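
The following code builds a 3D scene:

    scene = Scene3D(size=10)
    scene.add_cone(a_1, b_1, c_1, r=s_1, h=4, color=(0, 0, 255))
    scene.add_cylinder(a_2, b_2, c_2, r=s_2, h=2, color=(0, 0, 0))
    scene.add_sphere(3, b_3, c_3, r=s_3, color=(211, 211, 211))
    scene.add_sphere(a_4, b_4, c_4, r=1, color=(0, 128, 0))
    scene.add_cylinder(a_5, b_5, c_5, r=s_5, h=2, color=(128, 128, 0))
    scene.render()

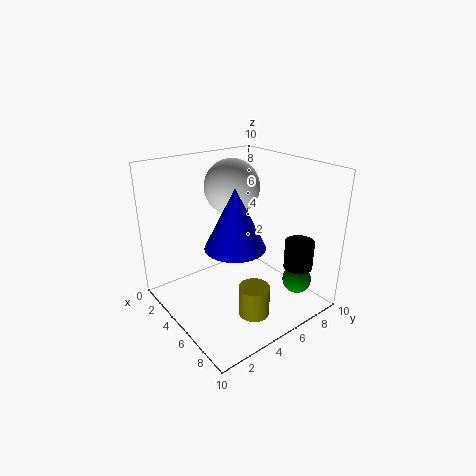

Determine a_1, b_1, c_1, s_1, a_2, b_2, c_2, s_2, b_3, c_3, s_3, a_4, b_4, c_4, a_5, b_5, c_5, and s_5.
a_1 = 6
b_1 = 4
c_1 = 5
s_1 = 2
a_2 = 8
b_2 = 8
c_2 = 3
s_2 = 1
b_3 = 6
c_3 = 8
s_3 = 2
a_4 = 8
b_4 = 8
c_4 = 2
a_5 = 8
b_5 = 4
c_5 = 1
s_5 = 1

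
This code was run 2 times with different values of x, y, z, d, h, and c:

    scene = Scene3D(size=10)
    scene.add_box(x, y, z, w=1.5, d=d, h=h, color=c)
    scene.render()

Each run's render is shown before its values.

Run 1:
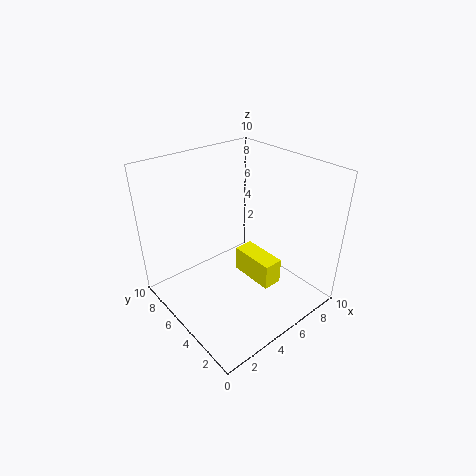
x = 6.5, y = 3.5, z = 0.5, d = 3.5, h = 2, c = 'yellow'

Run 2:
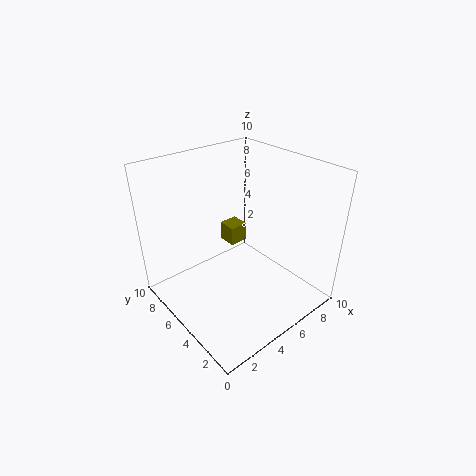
x = 6.5, y = 7.5, z = 2.5, d = 1.5, h = 1.5, c = 'olive'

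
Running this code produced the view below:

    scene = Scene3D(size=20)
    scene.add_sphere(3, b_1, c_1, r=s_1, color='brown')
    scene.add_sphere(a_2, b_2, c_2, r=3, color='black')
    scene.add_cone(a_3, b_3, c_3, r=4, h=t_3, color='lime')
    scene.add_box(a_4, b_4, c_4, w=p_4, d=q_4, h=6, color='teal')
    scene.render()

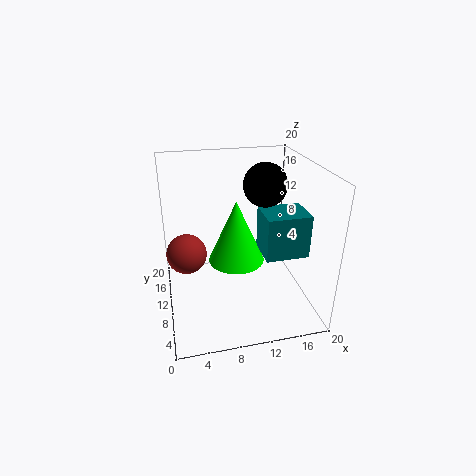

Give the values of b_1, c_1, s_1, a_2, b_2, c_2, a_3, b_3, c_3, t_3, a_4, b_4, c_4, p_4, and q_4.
b_1 = 14
c_1 = 6
s_1 = 3
a_2 = 14
b_2 = 11
c_2 = 17
a_3 = 10
b_3 = 11
c_3 = 6
t_3 = 9
a_4 = 13
b_4 = 6
c_4 = 8
p_4 = 6
q_4 = 5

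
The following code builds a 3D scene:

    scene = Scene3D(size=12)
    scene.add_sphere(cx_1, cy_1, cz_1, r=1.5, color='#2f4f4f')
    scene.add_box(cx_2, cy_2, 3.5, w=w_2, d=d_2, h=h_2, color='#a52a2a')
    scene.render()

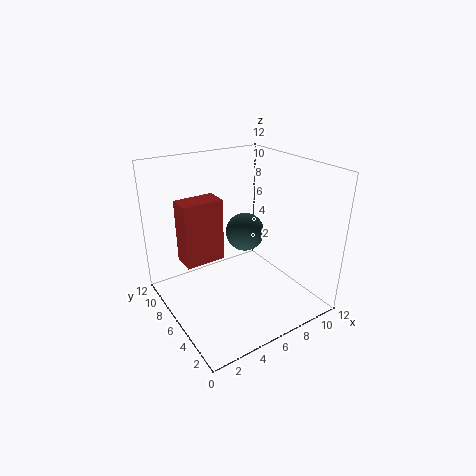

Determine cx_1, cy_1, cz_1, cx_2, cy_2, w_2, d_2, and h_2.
cx_1 = 6
cy_1 = 5
cz_1 = 7
cx_2 = 2
cy_2 = 7.5
w_2 = 3.5
d_2 = 2
h_2 = 5.5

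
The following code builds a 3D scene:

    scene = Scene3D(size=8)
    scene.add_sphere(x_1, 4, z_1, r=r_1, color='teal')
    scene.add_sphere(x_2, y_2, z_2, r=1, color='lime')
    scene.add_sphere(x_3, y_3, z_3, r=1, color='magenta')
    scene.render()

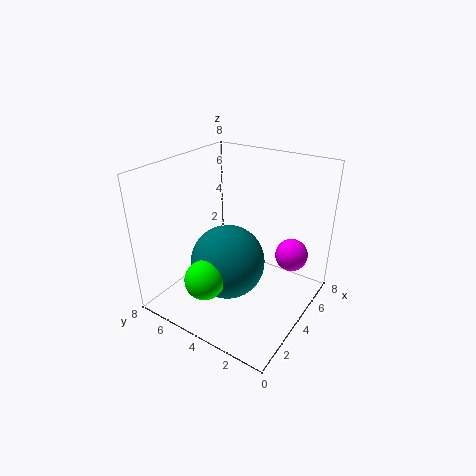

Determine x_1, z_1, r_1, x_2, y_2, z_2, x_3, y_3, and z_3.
x_1 = 3, z_1 = 3, r_1 = 2, x_2 = 1, y_2 = 4, z_2 = 3, x_3 = 7, y_3 = 2, z_3 = 2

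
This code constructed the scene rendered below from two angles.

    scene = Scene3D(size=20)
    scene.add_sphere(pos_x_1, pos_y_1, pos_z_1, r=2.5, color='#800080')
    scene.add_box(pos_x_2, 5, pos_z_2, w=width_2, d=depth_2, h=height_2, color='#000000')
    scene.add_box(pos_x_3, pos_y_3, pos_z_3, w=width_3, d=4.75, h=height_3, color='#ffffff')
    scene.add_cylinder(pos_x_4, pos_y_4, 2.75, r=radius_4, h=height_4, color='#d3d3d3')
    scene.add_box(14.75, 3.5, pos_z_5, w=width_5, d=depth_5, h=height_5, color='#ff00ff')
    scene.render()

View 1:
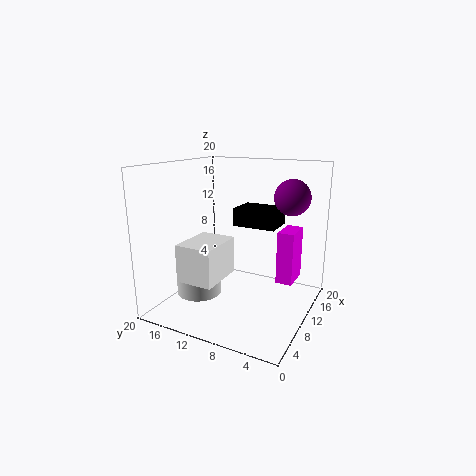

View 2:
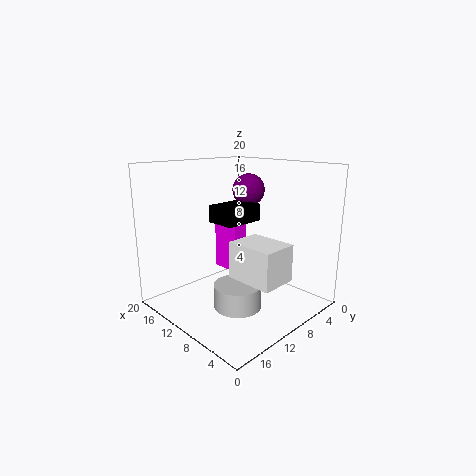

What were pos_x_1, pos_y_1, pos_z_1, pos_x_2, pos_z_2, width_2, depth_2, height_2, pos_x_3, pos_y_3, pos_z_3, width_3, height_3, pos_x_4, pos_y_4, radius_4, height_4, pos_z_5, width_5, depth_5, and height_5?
pos_x_1 = 14, pos_y_1 = 3.75, pos_z_1 = 15.5, pos_x_2 = 10.5, pos_z_2 = 11.5, width_2 = 4.5, depth_2 = 6, height_2 = 2.5, pos_x_3 = 1.25, pos_y_3 = 9.25, pos_z_3 = 6.25, width_3 = 6.25, height_3 = 4.75, pos_x_4 = 6, pos_y_4 = 14, radius_4 = 3, height_4 = 3, pos_z_5 = 2, width_5 = 4.75, depth_5 = 2.5, height_5 = 8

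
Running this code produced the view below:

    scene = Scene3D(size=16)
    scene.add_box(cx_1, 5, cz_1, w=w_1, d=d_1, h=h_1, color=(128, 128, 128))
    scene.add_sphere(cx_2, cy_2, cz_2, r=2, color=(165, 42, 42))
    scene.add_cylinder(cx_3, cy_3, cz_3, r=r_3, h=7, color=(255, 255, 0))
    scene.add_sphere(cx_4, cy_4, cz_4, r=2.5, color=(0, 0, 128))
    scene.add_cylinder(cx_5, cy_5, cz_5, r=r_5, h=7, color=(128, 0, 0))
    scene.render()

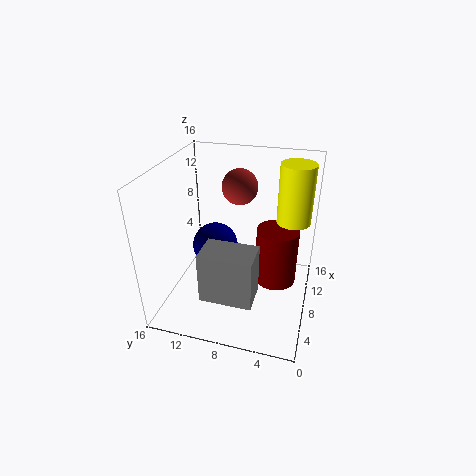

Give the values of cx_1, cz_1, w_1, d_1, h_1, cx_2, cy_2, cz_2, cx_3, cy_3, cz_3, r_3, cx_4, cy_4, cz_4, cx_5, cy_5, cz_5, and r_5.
cx_1 = 2, cz_1 = 3.5, w_1 = 3.5, d_1 = 5.5, h_1 = 5.5, cx_2 = 10.5, cy_2 = 8.5, cz_2 = 13, cx_3 = 12.5, cy_3 = 2.5, cz_3 = 8.5, r_3 = 2, cx_4 = 7.5, cy_4 = 10.5, cz_4 = 7, cx_5 = 11, cy_5 = 4, cz_5 = 1, r_5 = 2.5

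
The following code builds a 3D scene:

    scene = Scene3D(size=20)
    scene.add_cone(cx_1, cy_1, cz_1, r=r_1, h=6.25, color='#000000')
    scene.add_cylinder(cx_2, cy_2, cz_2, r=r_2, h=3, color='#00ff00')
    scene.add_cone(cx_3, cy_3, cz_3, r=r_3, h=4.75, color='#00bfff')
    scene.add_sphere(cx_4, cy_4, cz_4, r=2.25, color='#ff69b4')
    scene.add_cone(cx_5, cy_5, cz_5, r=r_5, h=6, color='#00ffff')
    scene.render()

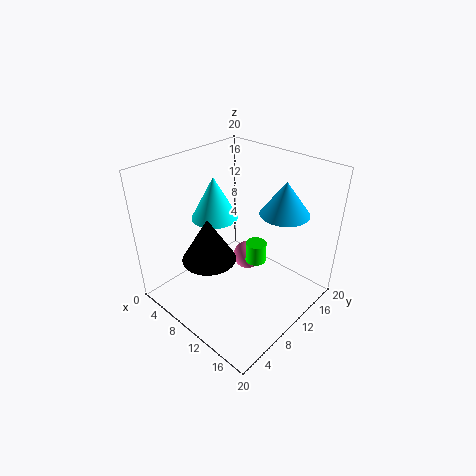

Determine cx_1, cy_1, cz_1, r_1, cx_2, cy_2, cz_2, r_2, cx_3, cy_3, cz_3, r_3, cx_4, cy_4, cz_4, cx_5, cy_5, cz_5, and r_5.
cx_1 = 7.75; cy_1 = 6.5; cz_1 = 7.25; r_1 = 3.75; cx_2 = 11.25; cy_2 = 12.5; cz_2 = 5.5; r_2 = 1.5; cx_3 = 13.5; cy_3 = 15.75; cz_3 = 12.75; r_3 = 3.5; cx_4 = 7.5; cy_4 = 15; cz_4 = 3.25; cx_5 = 6; cy_5 = 9.5; cz_5 = 12; r_5 = 3.25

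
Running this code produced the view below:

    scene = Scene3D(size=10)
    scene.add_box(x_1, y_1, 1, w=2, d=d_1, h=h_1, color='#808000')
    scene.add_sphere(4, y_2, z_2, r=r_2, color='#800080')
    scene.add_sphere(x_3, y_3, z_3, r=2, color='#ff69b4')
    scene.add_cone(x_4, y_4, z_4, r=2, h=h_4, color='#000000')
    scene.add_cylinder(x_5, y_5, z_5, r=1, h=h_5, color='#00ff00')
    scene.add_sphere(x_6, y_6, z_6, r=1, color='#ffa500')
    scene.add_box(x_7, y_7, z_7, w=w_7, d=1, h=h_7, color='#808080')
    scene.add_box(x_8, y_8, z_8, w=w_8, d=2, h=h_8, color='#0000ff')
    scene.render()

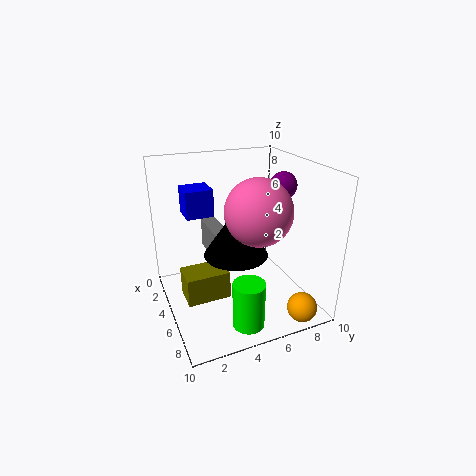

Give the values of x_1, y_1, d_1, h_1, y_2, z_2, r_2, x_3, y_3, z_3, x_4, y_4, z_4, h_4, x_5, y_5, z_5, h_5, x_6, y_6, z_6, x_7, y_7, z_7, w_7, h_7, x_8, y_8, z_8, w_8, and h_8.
x_1 = 4
y_1 = 1
d_1 = 3
h_1 = 2
y_2 = 9
z_2 = 8
r_2 = 1
x_3 = 8
y_3 = 5
z_3 = 8
x_4 = 7
y_4 = 4
z_4 = 5
h_4 = 3
x_5 = 9
y_5 = 4
z_5 = 1
h_5 = 3
x_6 = 9
y_6 = 8
z_6 = 1
x_7 = 3
y_7 = 3
z_7 = 4
w_7 = 3
h_7 = 2
x_8 = 1
y_8 = 2
z_8 = 6
w_8 = 2
h_8 = 2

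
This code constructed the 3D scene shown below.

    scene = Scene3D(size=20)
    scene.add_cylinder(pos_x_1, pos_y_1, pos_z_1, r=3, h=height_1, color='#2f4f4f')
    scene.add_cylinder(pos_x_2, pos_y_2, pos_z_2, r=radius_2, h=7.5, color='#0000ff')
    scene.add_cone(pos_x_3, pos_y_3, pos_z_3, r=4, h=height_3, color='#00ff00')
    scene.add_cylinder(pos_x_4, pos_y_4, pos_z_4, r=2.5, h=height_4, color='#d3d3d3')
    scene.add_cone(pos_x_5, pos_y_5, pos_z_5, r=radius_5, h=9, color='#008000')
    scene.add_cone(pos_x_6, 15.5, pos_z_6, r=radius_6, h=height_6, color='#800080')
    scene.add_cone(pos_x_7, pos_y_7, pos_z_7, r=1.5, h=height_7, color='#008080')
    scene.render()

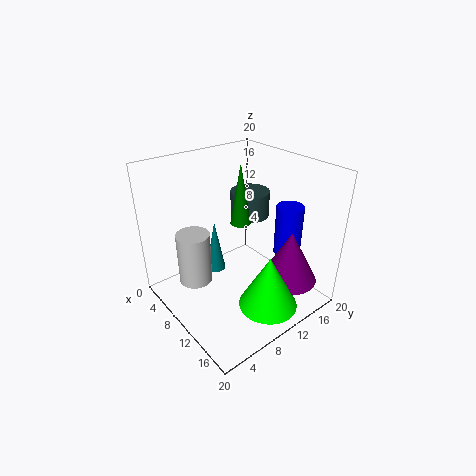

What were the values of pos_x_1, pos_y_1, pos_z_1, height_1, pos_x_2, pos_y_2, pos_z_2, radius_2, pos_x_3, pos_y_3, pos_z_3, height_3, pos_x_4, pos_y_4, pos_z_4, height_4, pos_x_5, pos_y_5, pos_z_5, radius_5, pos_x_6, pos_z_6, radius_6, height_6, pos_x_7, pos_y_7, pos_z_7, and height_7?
pos_x_1 = 5.5, pos_y_1 = 16, pos_z_1 = 10, height_1 = 4, pos_x_2 = 12.5, pos_y_2 = 17.5, pos_z_2 = 6, radius_2 = 2, pos_x_3 = 16, pos_y_3 = 10.5, pos_z_3 = 2, height_3 = 7.5, pos_x_4 = 4.5, pos_y_4 = 6, pos_z_4 = 1.5, height_4 = 8, pos_x_5 = 7.5, pos_y_5 = 12.5, pos_z_5 = 10.5, radius_5 = 1.5, pos_x_6 = 15, pos_z_6 = 3.5, radius_6 = 4, height_6 = 7.5, pos_x_7 = 5, pos_y_7 = 9.5, pos_z_7 = 2.5, height_7 = 8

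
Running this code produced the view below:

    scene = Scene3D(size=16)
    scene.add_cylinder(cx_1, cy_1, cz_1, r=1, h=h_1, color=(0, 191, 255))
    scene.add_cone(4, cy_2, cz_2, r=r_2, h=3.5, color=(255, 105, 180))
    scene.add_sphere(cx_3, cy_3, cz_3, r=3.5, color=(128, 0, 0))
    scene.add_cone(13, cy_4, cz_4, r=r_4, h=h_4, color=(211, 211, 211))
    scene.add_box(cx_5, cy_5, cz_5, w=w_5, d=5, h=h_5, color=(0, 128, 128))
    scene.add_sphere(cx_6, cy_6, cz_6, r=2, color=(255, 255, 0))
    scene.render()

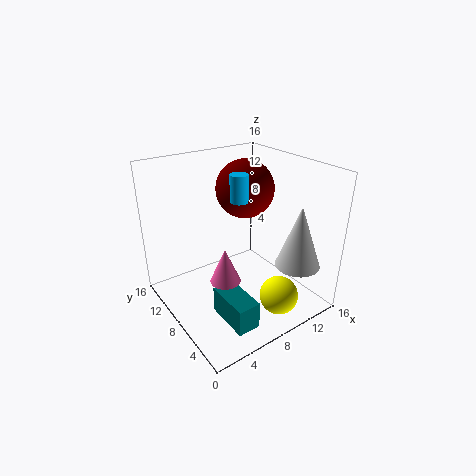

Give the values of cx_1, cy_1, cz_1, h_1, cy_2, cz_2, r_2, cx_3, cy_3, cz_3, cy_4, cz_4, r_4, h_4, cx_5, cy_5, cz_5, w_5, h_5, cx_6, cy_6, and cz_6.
cx_1 = 8.5
cy_1 = 8.5
cz_1 = 12
h_1 = 3
cy_2 = 4.5
cz_2 = 6
r_2 = 1.5
cx_3 = 11.5
cy_3 = 11.5
cz_3 = 12
cy_4 = 3.5
cz_4 = 5
r_4 = 2.5
h_4 = 7
cx_5 = 4
cy_5 = 2
cz_5 = 0.5
w_5 = 2.5
h_5 = 3
cx_6 = 9
cy_6 = 2
cz_6 = 3.5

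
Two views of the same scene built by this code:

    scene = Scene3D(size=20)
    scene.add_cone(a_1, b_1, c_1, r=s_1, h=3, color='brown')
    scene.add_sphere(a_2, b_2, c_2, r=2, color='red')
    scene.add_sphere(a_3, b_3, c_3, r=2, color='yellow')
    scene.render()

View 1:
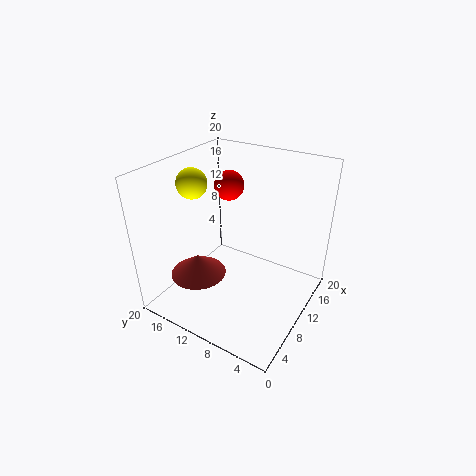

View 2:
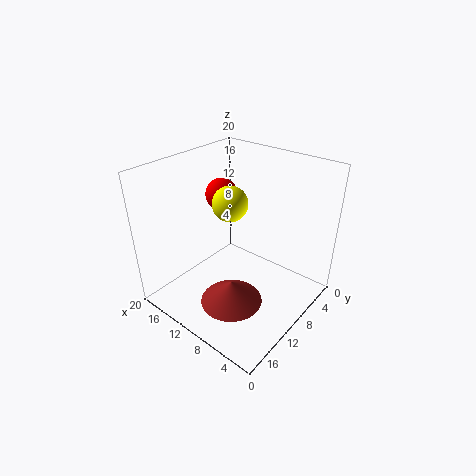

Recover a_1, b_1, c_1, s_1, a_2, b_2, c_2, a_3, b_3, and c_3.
a_1 = 7
b_1 = 15
c_1 = 4
s_1 = 4
a_2 = 11
b_2 = 12
c_2 = 17
a_3 = 7
b_3 = 15
c_3 = 18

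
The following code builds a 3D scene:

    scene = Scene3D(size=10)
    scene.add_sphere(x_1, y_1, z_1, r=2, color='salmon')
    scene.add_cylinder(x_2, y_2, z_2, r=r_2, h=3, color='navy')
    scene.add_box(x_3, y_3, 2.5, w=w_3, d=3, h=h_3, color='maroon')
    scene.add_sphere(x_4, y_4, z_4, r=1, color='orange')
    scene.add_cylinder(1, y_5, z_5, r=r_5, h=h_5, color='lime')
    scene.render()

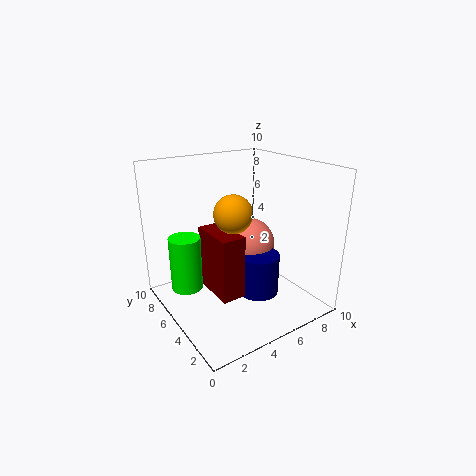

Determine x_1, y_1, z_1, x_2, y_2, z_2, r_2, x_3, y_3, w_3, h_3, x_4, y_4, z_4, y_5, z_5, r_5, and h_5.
x_1 = 7; y_1 = 6.5; z_1 = 3.5; x_2 = 6.5; y_2 = 4.5; z_2 = 0.5; r_2 = 1.5; x_3 = 2; y_3 = 2; w_3 = 1.5; h_3 = 4; x_4 = 2; y_4 = 1; z_4 = 8.5; y_5 = 5; z_5 = 2.5; r_5 = 1; h_5 = 3.5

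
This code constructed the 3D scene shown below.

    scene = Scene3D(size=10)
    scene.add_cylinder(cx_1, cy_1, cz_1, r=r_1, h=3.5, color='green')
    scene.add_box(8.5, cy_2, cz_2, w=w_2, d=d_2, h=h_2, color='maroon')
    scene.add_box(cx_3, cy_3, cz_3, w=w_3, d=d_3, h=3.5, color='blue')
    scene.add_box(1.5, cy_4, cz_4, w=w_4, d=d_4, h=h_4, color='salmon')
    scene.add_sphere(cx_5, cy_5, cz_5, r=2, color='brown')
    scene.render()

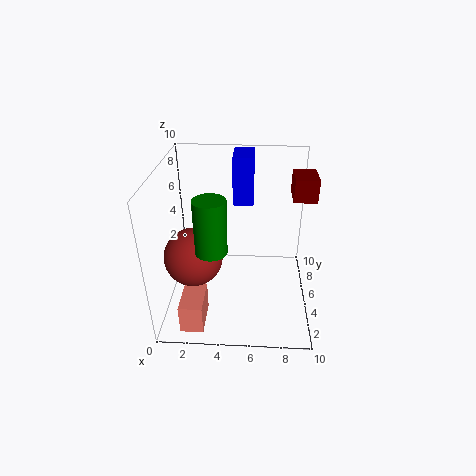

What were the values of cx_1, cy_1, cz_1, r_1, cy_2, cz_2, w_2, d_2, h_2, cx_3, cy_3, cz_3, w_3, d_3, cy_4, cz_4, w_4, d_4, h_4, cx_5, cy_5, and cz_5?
cx_1 = 3.5; cy_1 = 2.5; cz_1 = 5.5; r_1 = 1; cy_2 = 4.5; cz_2 = 8; w_2 = 1.5; d_2 = 2; h_2 = 1.5; cx_3 = 4.5; cy_3 = 7; cz_3 = 6.5; w_3 = 1.5; d_3 = 2.5; cy_4 = 0.5; cz_4 = 0.5; w_4 = 1.5; d_4 = 2.5; h_4 = 2; cx_5 = 2; cy_5 = 4; cz_5 = 4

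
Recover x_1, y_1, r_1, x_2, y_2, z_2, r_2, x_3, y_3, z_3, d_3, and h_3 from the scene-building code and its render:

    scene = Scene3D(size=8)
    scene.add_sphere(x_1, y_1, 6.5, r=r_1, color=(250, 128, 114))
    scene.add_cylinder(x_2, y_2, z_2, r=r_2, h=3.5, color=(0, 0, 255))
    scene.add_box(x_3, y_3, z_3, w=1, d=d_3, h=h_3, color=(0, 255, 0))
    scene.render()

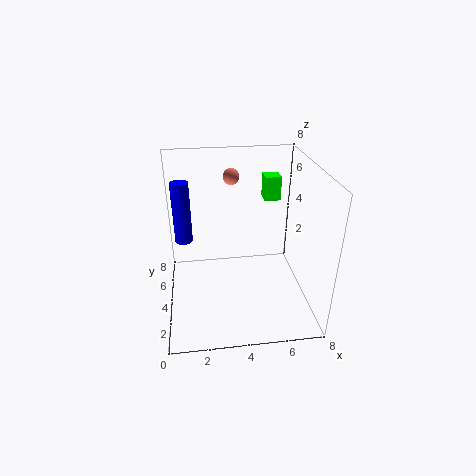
x_1 = 4, y_1 = 7, r_1 = 0.5, x_2 = 1, y_2 = 5, z_2 = 3.5, r_2 = 0.5, x_3 = 6, y_3 = 6.5, z_3 = 5, d_3 = 1, h_3 = 1.5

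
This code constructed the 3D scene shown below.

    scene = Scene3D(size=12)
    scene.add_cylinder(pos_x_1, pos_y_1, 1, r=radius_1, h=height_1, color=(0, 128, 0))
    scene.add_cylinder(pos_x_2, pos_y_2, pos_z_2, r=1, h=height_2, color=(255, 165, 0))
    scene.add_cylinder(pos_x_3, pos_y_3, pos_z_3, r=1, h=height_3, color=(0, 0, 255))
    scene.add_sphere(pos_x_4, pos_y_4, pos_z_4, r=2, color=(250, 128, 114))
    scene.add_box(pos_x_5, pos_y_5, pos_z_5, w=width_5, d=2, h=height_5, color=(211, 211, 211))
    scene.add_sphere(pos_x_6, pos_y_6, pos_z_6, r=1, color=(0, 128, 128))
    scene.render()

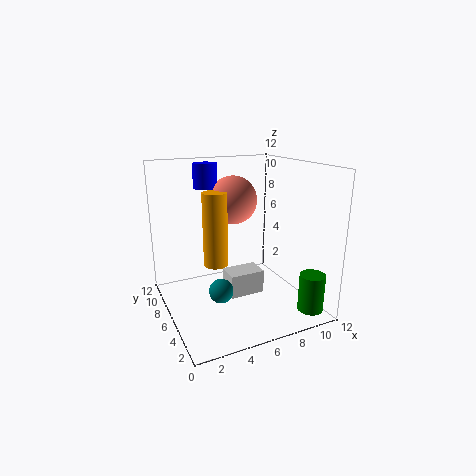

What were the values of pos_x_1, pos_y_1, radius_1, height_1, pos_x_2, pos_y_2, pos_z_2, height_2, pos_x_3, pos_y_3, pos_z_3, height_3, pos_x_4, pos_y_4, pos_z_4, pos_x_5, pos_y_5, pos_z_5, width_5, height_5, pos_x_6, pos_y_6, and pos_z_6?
pos_x_1 = 10, pos_y_1 = 1, radius_1 = 1, height_1 = 3, pos_x_2 = 4, pos_y_2 = 6, pos_z_2 = 4, height_2 = 6, pos_x_3 = 4, pos_y_3 = 8, pos_z_3 = 10, height_3 = 2, pos_x_4 = 6, pos_y_4 = 7, pos_z_4 = 9, pos_x_5 = 5, pos_y_5 = 5, pos_z_5 = 1, width_5 = 3, height_5 = 2, pos_x_6 = 4, pos_y_6 = 5, pos_z_6 = 2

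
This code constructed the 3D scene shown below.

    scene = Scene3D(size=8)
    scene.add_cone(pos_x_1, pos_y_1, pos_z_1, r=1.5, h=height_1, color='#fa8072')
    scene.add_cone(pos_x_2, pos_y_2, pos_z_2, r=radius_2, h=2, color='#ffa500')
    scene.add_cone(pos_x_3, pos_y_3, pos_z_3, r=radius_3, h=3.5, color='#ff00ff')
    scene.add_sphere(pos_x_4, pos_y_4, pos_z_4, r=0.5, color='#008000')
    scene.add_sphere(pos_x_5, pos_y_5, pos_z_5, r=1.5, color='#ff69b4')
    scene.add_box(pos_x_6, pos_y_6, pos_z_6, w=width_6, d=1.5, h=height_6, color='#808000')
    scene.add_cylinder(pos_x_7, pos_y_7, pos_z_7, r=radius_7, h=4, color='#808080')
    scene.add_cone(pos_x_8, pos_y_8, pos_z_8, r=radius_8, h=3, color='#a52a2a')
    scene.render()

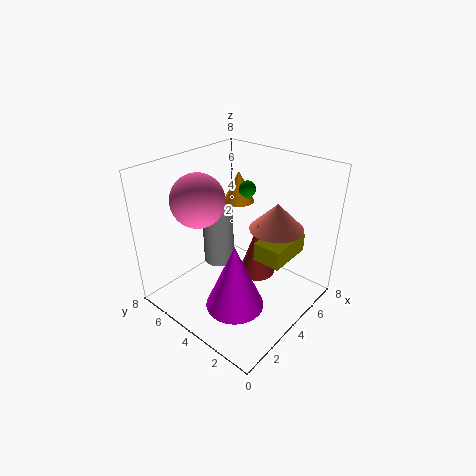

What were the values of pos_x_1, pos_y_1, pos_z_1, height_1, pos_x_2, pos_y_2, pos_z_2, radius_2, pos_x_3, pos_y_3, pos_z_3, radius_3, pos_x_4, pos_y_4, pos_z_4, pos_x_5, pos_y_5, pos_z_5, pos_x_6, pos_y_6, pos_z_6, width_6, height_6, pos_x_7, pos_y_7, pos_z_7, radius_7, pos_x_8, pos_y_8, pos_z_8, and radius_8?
pos_x_1 = 5.5; pos_y_1 = 2.5; pos_z_1 = 4.5; height_1 = 1.5; pos_x_2 = 7; pos_y_2 = 6.5; pos_z_2 = 4.5; radius_2 = 1; pos_x_3 = 2; pos_y_3 = 2.5; pos_z_3 = 1.5; radius_3 = 1.5; pos_x_4 = 6; pos_y_4 = 5; pos_z_4 = 6; pos_x_5 = 3; pos_y_5 = 6; pos_z_5 = 6; pos_x_6 = 3.5; pos_y_6 = 1; pos_z_6 = 3.5; width_6 = 2.5; height_6 = 1; pos_x_7 = 5.5; pos_y_7 = 7; pos_z_7 = 0.5; radius_7 = 1; pos_x_8 = 4.5; pos_y_8 = 3; pos_z_8 = 2; radius_8 = 1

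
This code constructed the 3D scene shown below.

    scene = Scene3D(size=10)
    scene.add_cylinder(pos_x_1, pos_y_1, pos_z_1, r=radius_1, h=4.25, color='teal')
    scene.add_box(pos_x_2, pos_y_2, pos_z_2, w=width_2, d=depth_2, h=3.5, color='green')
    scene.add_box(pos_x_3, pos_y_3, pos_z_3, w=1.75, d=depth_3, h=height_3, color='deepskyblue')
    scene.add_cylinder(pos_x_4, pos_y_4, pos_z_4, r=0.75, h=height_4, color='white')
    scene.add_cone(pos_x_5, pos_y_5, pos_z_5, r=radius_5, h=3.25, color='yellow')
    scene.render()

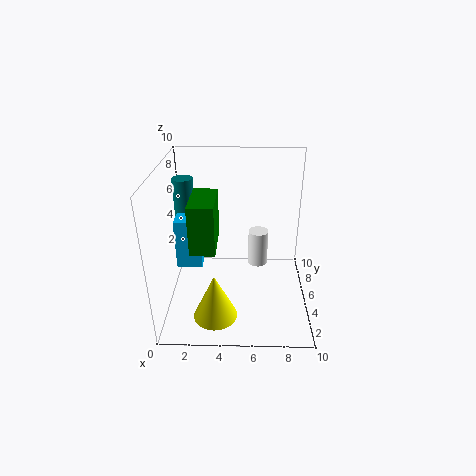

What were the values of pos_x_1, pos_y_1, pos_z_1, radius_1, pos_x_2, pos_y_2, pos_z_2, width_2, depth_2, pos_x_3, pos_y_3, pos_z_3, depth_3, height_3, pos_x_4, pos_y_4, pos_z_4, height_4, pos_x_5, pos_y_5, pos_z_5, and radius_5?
pos_x_1 = 1; pos_y_1 = 7.25; pos_z_1 = 4.25; radius_1 = 0.75; pos_x_2 = 1.75; pos_y_2 = 3.75; pos_z_2 = 4.25; width_2 = 1.75; depth_2 = 3.5; pos_x_3 = 0.75; pos_y_3 = 4.25; pos_z_3 = 3; depth_3 = 1.5; height_3 = 3.5; pos_x_4 = 6.5; pos_y_4 = 7; pos_z_4 = 1.75; height_4 = 2.75; pos_x_5 = 3.5; pos_y_5 = 2.5; pos_z_5 = 0.25; radius_5 = 1.5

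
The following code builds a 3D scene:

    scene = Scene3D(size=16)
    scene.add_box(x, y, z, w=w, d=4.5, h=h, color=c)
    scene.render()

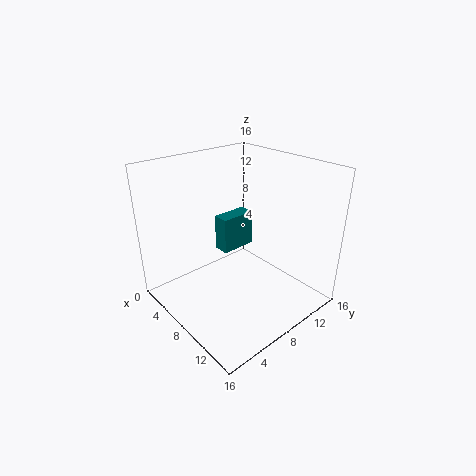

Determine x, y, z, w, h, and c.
x = 2.5, y = 9, z = 4, w = 2, h = 4.5, c = 'teal'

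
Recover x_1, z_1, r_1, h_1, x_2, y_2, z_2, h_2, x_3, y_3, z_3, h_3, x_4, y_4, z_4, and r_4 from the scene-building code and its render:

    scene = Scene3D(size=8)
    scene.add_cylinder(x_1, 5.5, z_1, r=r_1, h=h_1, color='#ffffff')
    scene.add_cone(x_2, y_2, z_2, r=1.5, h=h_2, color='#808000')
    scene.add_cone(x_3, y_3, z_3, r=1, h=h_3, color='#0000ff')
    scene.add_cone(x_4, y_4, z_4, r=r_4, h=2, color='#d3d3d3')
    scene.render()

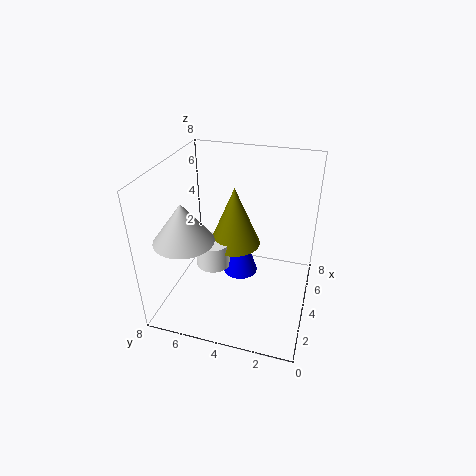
x_1 = 4, z_1 = 2, r_1 = 1, h_1 = 1.5, x_2 = 5, y_2 = 4.5, z_2 = 3, h_2 = 3.5, x_3 = 4.5, y_3 = 4, z_3 = 1.5, h_3 = 3, x_4 = 1.5, y_4 = 6, z_4 = 5, r_4 = 1.5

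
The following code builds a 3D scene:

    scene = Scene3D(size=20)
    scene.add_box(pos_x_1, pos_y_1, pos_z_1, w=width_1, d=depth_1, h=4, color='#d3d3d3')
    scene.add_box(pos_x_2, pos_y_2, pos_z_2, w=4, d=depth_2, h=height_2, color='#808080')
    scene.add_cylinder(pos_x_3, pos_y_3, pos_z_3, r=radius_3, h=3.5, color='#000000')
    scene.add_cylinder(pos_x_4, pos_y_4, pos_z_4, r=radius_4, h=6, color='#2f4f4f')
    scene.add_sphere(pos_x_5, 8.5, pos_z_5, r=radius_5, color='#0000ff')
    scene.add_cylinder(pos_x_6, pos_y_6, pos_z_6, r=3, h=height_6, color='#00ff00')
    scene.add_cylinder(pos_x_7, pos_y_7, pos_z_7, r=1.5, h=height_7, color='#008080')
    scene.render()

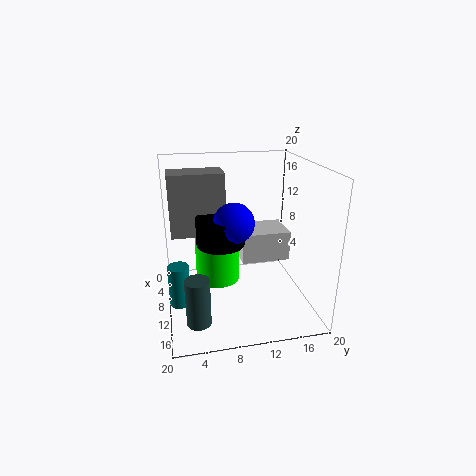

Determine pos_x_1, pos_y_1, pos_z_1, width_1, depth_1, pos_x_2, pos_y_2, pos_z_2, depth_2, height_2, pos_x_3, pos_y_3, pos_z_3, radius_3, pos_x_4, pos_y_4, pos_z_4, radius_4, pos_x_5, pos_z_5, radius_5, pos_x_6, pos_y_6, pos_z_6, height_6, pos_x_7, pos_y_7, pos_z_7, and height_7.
pos_x_1 = 8, pos_y_1 = 10, pos_z_1 = 7.5, width_1 = 5, depth_1 = 6.5, pos_x_2 = 8, pos_y_2 = 1, pos_z_2 = 11.5, depth_2 = 7, height_2 = 8, pos_x_3 = 13.5, pos_y_3 = 7, pos_z_3 = 11, radius_3 = 3, pos_x_4 = 17.5, pos_y_4 = 3.5, pos_z_4 = 2.5, radius_4 = 1.5, pos_x_5 = 14.5, pos_z_5 = 14, radius_5 = 2.5, pos_x_6 = 10.5, pos_y_6 = 7, pos_z_6 = 4.5, height_6 = 6, pos_x_7 = 10, pos_y_7 = 1.5, pos_z_7 = 0.5, height_7 = 6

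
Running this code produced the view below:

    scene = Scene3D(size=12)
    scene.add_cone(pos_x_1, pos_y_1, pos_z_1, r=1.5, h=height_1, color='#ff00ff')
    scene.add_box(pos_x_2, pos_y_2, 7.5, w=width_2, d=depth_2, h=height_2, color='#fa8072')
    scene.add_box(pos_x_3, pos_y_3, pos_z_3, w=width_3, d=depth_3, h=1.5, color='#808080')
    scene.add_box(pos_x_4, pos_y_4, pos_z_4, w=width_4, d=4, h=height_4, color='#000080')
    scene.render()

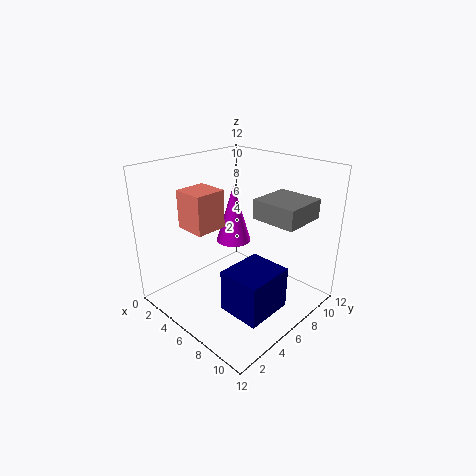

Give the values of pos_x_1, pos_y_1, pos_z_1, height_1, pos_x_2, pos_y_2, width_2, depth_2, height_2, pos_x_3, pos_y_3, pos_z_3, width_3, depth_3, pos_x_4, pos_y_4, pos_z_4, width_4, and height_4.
pos_x_1 = 4.5; pos_y_1 = 7; pos_z_1 = 5; height_1 = 5; pos_x_2 = 3.5; pos_y_2 = 2; width_2 = 2.5; depth_2 = 2.5; height_2 = 3; pos_x_3 = 8; pos_y_3 = 5.5; pos_z_3 = 8.5; width_3 = 3.5; depth_3 = 3.5; pos_x_4 = 7; pos_y_4 = 3; pos_z_4 = 1; width_4 = 3.5; height_4 = 3.5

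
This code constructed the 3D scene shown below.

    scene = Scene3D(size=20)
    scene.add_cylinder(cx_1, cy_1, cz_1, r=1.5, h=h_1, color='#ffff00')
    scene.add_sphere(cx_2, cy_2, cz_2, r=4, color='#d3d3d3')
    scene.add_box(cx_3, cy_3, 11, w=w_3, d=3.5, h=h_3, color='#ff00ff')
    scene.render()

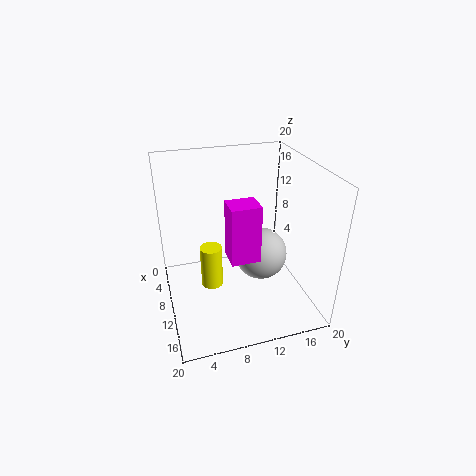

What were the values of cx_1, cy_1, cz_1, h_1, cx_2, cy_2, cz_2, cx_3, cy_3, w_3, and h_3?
cx_1 = 10.5
cy_1 = 6
cz_1 = 3.5
h_1 = 6
cx_2 = 7.5
cy_2 = 14.5
cz_2 = 5
cx_3 = 14.5
cy_3 = 7
w_3 = 3
h_3 = 7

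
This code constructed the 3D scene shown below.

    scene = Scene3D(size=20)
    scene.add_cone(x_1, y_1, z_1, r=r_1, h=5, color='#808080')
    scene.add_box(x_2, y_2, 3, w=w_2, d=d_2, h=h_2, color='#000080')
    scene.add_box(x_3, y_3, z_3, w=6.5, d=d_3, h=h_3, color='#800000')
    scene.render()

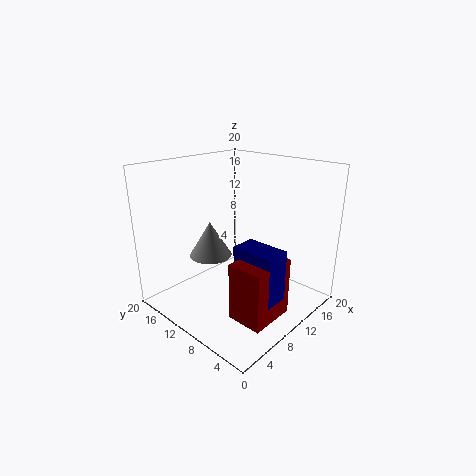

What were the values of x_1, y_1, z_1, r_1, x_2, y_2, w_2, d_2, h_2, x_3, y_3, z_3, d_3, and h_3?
x_1 = 8; y_1 = 13.5; z_1 = 7; r_1 = 3; x_2 = 7.5; y_2 = 2.5; w_2 = 3.5; d_2 = 6; h_2 = 7; x_3 = 5.5; y_3 = 2.5; z_3 = 0.5; d_3 = 5; h_3 = 8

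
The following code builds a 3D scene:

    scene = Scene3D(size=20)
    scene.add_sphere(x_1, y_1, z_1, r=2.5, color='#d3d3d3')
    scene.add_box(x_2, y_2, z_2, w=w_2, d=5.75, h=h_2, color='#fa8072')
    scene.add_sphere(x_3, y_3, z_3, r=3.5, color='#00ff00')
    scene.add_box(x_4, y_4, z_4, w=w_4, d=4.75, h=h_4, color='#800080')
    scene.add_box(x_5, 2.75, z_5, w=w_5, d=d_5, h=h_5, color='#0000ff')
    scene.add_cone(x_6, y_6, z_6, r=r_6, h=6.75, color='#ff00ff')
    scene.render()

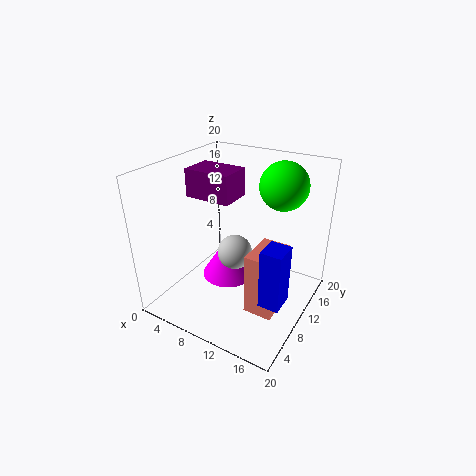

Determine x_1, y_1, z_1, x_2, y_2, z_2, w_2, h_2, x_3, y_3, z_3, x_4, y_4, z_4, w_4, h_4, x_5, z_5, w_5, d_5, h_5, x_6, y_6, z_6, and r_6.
x_1 = 9, y_1 = 10.75, z_1 = 7, x_2 = 13, y_2 = 6.5, z_2 = 1, w_2 = 4, h_2 = 8.75, x_3 = 13.75, y_3 = 16.25, z_3 = 16.25, x_4 = 2, y_4 = 9.25, z_4 = 14.75, w_4 = 6.75, h_4 = 4, x_5 = 17, z_5 = 6.5, w_5 = 2.5, d_5 = 3, h_5 = 7.25, x_6 = 5.75, y_6 = 14, z_6 = 0.25, r_6 = 4.25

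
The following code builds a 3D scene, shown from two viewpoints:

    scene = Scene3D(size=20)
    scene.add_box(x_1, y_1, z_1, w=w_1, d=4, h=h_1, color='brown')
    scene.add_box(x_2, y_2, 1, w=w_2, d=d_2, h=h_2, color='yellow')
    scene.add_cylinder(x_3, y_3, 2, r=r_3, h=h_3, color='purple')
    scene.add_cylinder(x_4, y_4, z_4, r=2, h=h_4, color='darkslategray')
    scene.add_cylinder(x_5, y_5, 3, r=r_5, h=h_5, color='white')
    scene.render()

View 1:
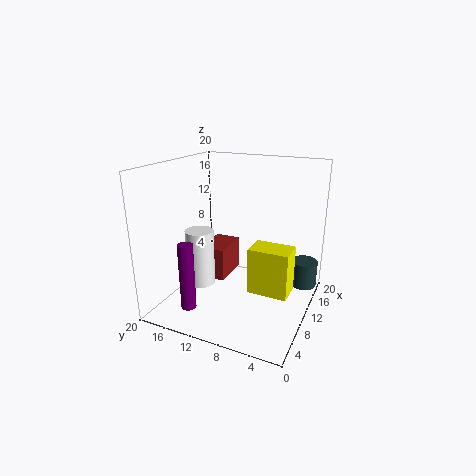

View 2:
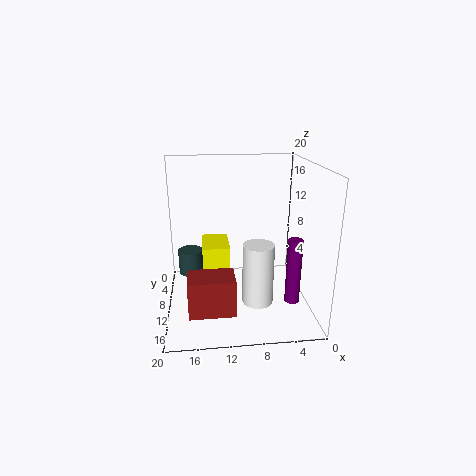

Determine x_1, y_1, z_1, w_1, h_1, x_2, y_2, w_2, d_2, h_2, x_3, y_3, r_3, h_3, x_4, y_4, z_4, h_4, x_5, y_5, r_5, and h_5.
x_1 = 11, y_1 = 13, z_1 = 2, w_1 = 6, h_1 = 5, x_2 = 11, y_2 = 3, w_2 = 4, d_2 = 6, h_2 = 7, x_3 = 3, y_3 = 14, r_3 = 1, h_3 = 9, x_4 = 17, y_4 = 2, z_4 = 1, h_4 = 4, x_5 = 8, y_5 = 15, r_5 = 2, h_5 = 8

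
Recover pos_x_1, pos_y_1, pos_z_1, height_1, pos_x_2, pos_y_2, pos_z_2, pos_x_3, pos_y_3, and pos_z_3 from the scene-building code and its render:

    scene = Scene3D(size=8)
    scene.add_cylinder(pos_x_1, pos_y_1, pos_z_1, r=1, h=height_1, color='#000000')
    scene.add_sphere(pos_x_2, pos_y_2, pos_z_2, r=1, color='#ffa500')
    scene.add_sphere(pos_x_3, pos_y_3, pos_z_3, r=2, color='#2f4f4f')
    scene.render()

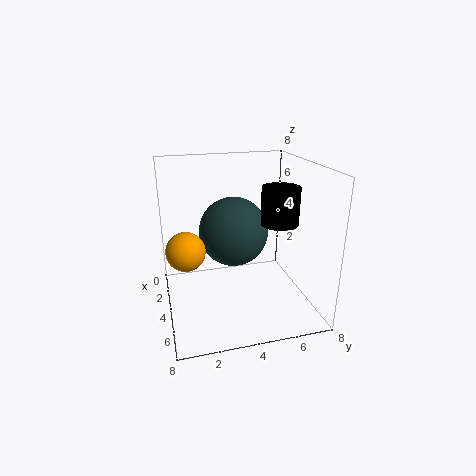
pos_x_1 = 5, pos_y_1 = 6, pos_z_1 = 5, height_1 = 2, pos_x_2 = 5, pos_y_2 = 1, pos_z_2 = 4, pos_x_3 = 3, pos_y_3 = 4, pos_z_3 = 4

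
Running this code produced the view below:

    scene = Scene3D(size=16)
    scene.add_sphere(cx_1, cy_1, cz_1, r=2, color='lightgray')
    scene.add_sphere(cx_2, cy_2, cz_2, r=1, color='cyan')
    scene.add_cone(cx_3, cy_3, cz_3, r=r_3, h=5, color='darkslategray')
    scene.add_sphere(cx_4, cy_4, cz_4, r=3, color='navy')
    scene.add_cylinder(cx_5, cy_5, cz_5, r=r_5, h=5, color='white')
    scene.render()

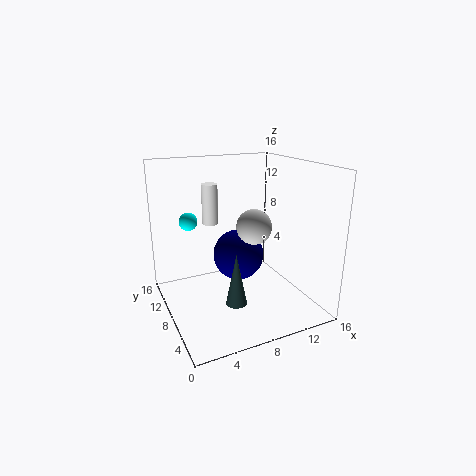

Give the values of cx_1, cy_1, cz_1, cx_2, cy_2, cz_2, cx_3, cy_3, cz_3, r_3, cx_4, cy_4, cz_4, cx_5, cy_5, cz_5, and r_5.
cx_1 = 10; cy_1 = 8; cz_1 = 9; cx_2 = 3; cy_2 = 10; cz_2 = 10; cx_3 = 5; cy_3 = 2; cz_3 = 4; r_3 = 1; cx_4 = 9; cy_4 = 10; cz_4 = 5; cx_5 = 7; cy_5 = 14; cz_5 = 8; r_5 = 1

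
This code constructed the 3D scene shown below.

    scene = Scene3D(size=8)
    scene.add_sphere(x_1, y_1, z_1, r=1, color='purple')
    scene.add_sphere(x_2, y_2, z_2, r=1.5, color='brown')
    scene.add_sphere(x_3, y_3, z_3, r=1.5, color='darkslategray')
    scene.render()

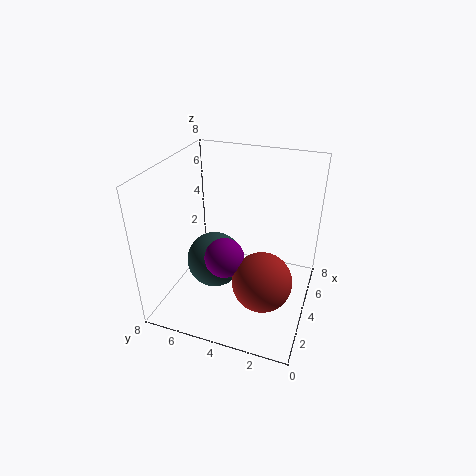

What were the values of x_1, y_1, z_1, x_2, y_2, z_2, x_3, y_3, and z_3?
x_1 = 2; y_1 = 4; z_1 = 4; x_2 = 2; y_2 = 2; z_2 = 3; x_3 = 3; y_3 = 5; z_3 = 3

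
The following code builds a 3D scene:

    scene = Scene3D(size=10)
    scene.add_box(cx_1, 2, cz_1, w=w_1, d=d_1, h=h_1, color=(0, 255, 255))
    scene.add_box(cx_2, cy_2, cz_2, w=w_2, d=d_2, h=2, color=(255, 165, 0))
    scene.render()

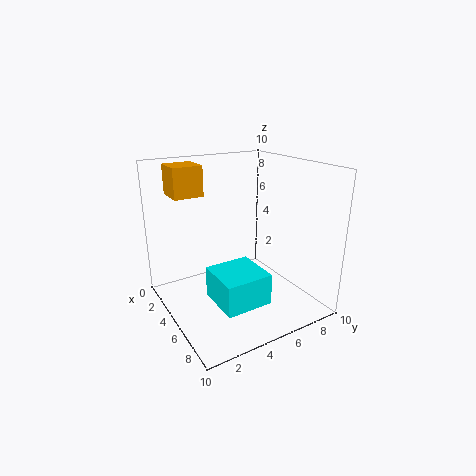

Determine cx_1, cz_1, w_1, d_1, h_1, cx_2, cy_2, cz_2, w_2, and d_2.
cx_1 = 6, cz_1 = 2, w_1 = 3, d_1 = 3, h_1 = 2, cx_2 = 2, cy_2 = 1, cz_2 = 8, w_2 = 2, d_2 = 2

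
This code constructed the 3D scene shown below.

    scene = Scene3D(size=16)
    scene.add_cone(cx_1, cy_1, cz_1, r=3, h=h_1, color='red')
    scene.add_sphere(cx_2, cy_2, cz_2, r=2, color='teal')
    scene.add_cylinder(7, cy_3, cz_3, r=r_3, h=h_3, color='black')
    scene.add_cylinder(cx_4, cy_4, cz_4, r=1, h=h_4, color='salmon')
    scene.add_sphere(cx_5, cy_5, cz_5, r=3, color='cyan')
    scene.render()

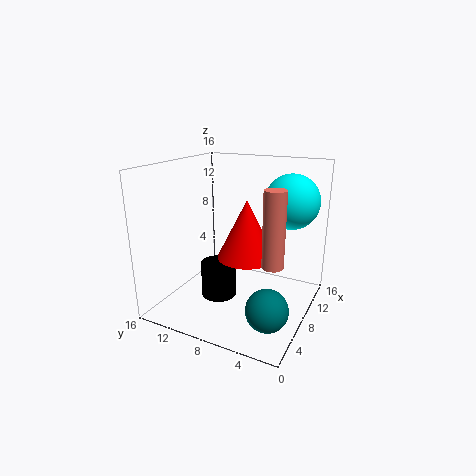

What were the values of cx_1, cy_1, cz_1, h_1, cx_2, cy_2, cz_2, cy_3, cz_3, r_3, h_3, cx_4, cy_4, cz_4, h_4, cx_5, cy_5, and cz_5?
cx_1 = 6, cy_1 = 6, cz_1 = 7, h_1 = 6, cx_2 = 2, cy_2 = 2, cz_2 = 4, cy_3 = 10, cz_3 = 1, r_3 = 2, h_3 = 4, cx_4 = 3, cy_4 = 2, cz_4 = 8, h_4 = 7, cx_5 = 11, cy_5 = 3, cz_5 = 12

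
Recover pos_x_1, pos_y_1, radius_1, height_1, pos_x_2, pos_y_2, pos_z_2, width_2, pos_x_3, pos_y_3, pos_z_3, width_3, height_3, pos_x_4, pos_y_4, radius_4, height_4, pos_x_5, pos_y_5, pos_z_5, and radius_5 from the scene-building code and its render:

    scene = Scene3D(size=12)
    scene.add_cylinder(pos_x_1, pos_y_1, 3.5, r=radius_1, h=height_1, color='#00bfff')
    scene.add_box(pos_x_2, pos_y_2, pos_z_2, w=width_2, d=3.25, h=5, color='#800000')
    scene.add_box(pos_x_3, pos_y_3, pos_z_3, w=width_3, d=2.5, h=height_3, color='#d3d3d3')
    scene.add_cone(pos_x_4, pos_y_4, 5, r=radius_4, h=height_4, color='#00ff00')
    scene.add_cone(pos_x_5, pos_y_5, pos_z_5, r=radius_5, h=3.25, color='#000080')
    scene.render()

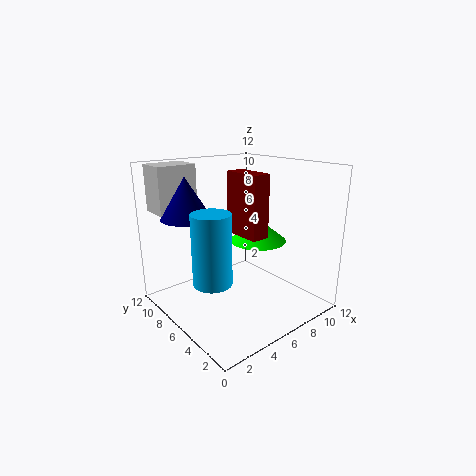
pos_x_1 = 2.5, pos_y_1 = 4.75, radius_1 = 1.5, height_1 = 5.5, pos_x_2 = 5.5, pos_y_2 = 3.5, pos_z_2 = 6.5, width_2 = 1.5, pos_x_3 = 0.5, pos_y_3 = 8.5, pos_z_3 = 8.25, width_3 = 3.25, height_3 = 3.75, pos_x_4 = 8.75, pos_y_4 = 6.5, radius_4 = 2.5, height_4 = 2, pos_x_5 = 2.25, pos_y_5 = 7.75, pos_z_5 = 8, radius_5 = 2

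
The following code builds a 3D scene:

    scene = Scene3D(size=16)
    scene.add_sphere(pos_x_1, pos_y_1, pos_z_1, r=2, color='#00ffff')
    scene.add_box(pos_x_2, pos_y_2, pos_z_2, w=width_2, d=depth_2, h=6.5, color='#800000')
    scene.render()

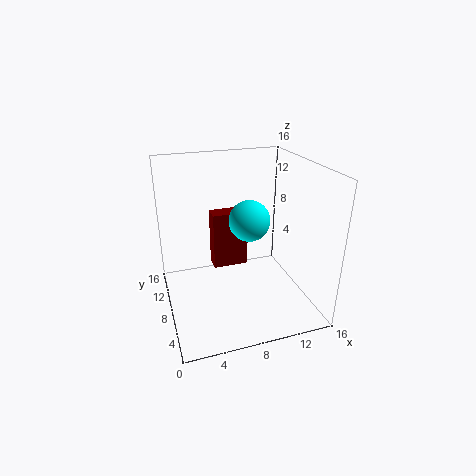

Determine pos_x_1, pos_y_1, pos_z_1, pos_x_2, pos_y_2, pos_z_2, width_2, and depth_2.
pos_x_1 = 8, pos_y_1 = 4.5, pos_z_1 = 11.5, pos_x_2 = 5.5, pos_y_2 = 9, pos_z_2 = 4, width_2 = 4, depth_2 = 2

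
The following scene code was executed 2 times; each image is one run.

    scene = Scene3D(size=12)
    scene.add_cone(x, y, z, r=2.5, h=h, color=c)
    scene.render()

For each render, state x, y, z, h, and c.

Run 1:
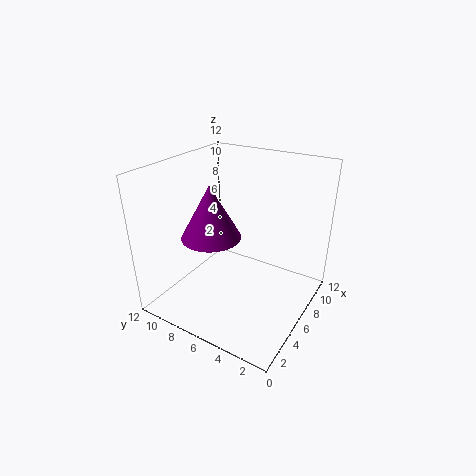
x = 5
y = 8
z = 6
h = 4.5
c = 'purple'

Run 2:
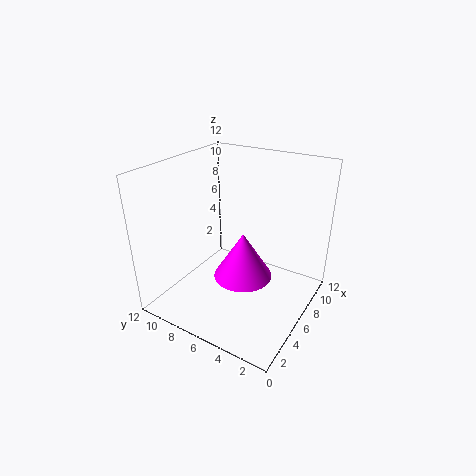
x = 6
y = 5.5
z = 2.5
h = 4
c = 'magenta'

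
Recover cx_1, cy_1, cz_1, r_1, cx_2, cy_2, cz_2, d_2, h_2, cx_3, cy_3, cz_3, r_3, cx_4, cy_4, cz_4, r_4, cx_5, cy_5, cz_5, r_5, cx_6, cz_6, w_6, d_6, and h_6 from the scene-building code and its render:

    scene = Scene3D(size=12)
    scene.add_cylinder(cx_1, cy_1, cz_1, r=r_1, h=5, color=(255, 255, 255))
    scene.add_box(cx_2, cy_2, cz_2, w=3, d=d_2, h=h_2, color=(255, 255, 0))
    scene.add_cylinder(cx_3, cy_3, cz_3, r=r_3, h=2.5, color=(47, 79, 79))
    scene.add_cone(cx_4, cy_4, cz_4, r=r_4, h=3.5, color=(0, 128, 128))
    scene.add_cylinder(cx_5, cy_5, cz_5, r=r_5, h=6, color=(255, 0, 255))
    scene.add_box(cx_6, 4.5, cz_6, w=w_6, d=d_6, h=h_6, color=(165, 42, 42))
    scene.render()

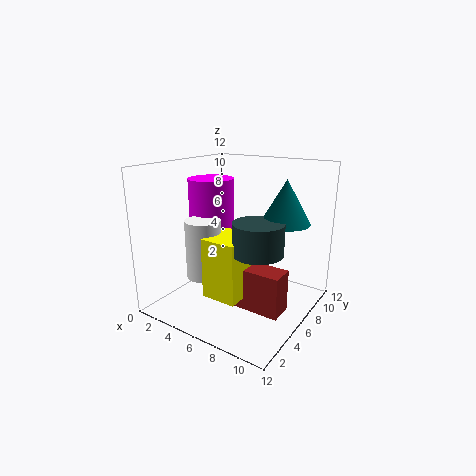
cx_1 = 3.5; cy_1 = 4.5; cz_1 = 2.5; r_1 = 1.5; cx_2 = 4.5; cy_2 = 3; cz_2 = 1.5; d_2 = 3.5; h_2 = 5; cx_3 = 8.5; cy_3 = 5; cz_3 = 5.5; r_3 = 2; cx_4 = 9.5; cy_4 = 7.5; cz_4 = 7.5; r_4 = 2; cx_5 = 2.5; cy_5 = 7; cz_5 = 4.5; r_5 = 2; cx_6 = 6.5; cz_6 = 0.5; w_6 = 4; d_6 = 2; h_6 = 3.5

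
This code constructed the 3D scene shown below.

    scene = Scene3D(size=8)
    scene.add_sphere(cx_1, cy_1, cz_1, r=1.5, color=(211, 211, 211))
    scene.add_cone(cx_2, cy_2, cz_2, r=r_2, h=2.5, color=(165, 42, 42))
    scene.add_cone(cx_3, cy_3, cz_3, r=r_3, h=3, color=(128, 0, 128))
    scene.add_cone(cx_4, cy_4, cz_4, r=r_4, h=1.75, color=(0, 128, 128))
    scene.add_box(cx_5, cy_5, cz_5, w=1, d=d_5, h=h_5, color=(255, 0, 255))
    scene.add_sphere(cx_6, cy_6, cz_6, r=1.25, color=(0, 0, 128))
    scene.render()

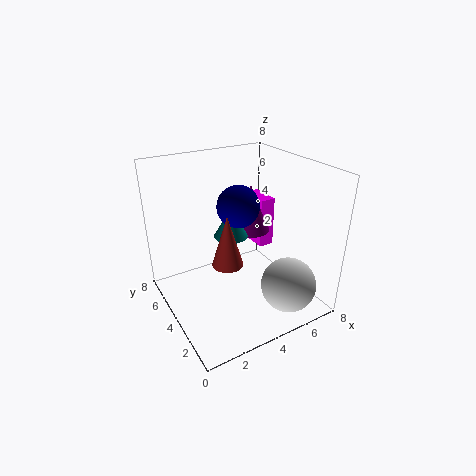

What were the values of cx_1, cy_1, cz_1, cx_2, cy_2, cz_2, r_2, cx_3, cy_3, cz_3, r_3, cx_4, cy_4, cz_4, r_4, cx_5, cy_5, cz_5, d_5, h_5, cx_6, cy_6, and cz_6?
cx_1 = 5.75
cy_1 = 1.5
cz_1 = 1.75
cx_2 = 2.25
cy_2 = 2
cz_2 = 4
r_2 = 0.75
cx_3 = 6.25
cy_3 = 6.25
cz_3 = 3
r_3 = 1.25
cx_4 = 4.25
cy_4 = 5.25
cz_4 = 3.5
r_4 = 1
cx_5 = 6.75
cy_5 = 5.75
cz_5 = 1.75
d_5 = 2
h_5 = 3.25
cx_6 = 4.75
cy_6 = 5.25
cz_6 = 5.25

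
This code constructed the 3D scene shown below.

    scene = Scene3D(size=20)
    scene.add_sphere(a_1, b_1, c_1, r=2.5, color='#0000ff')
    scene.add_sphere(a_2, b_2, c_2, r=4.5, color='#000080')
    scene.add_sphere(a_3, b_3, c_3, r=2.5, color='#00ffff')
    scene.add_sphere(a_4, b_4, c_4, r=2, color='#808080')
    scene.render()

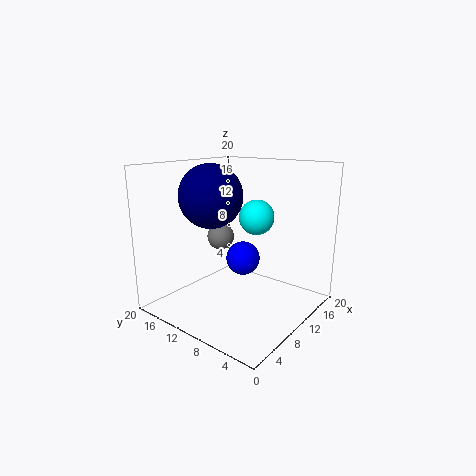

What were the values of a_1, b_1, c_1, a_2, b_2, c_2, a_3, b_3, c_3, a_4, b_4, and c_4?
a_1 = 12.5
b_1 = 11
c_1 = 6
a_2 = 9
b_2 = 14
c_2 = 15.5
a_3 = 13
b_3 = 9
c_3 = 12.5
a_4 = 11.5
b_4 = 14.5
c_4 = 9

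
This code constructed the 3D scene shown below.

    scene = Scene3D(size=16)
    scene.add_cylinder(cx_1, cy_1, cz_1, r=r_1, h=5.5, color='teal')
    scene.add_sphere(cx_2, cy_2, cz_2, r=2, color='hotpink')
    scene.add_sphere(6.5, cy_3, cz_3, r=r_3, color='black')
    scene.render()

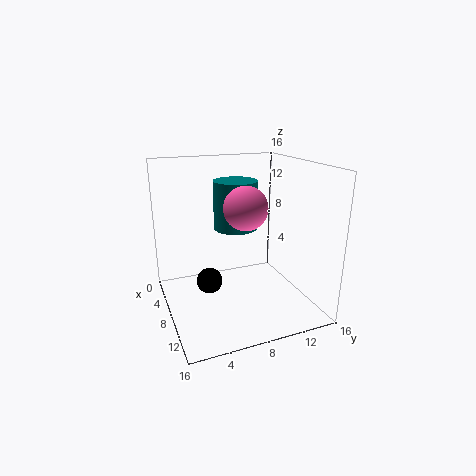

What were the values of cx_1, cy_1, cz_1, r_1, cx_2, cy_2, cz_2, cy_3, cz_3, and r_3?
cx_1 = 6
cy_1 = 8.5
cz_1 = 8.5
r_1 = 2.5
cx_2 = 13.5
cy_2 = 6.5
cz_2 = 13
cy_3 = 5
cz_3 = 2.5
r_3 = 1.5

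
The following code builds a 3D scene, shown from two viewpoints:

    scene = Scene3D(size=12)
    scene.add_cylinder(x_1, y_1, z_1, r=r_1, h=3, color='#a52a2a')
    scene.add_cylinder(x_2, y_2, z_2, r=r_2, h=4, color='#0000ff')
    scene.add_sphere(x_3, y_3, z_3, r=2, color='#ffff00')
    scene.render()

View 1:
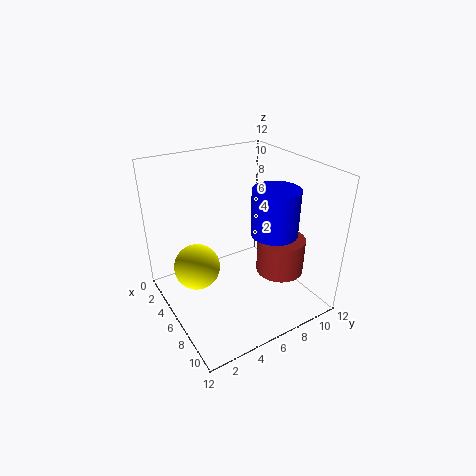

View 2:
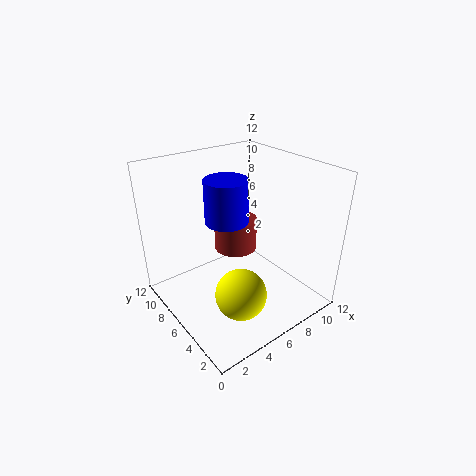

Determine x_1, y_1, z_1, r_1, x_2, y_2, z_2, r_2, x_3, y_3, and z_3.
x_1 = 8
y_1 = 9
z_1 = 3
r_1 = 2
x_2 = 7
y_2 = 9
z_2 = 6
r_2 = 2
x_3 = 4
y_3 = 3
z_3 = 3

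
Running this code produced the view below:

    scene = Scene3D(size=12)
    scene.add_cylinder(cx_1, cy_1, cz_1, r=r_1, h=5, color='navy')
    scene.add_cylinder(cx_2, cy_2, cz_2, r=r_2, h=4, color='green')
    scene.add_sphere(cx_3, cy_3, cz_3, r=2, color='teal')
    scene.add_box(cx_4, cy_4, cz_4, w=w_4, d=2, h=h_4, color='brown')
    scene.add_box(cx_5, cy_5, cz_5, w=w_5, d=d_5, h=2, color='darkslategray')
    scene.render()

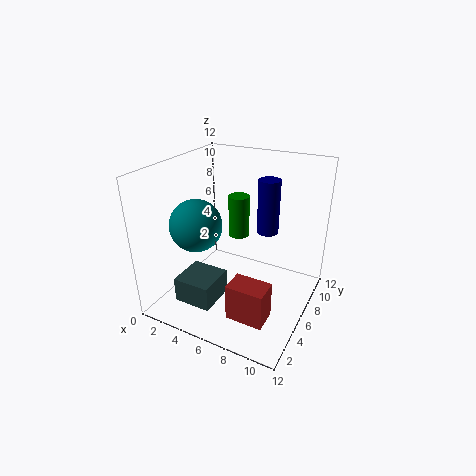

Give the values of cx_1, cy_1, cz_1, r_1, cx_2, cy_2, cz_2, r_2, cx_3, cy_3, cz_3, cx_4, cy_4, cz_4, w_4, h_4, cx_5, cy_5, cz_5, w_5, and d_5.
cx_1 = 7; cy_1 = 10; cz_1 = 5; r_1 = 1; cx_2 = 4; cy_2 = 10; cz_2 = 4; r_2 = 1; cx_3 = 4; cy_3 = 3; cz_3 = 8; cx_4 = 7; cy_4 = 2; cz_4 = 1; w_4 = 3; h_4 = 3; cx_5 = 3; cy_5 = 1; cz_5 = 2; w_5 = 3; d_5 = 3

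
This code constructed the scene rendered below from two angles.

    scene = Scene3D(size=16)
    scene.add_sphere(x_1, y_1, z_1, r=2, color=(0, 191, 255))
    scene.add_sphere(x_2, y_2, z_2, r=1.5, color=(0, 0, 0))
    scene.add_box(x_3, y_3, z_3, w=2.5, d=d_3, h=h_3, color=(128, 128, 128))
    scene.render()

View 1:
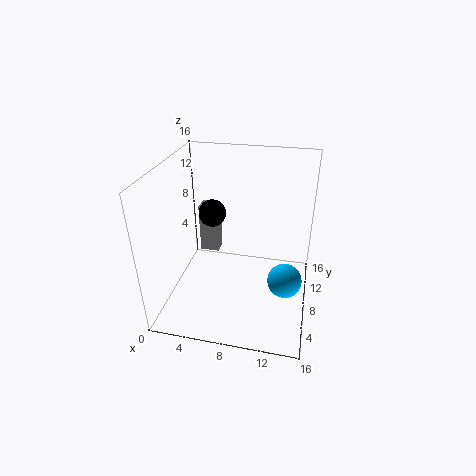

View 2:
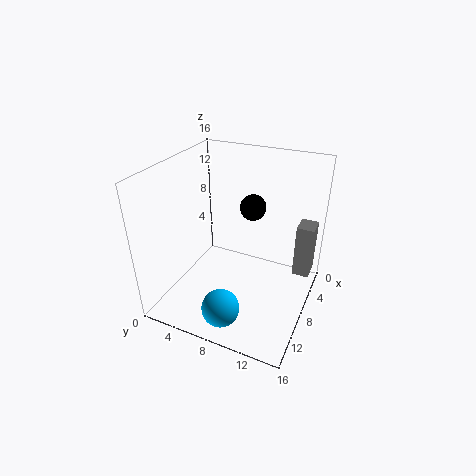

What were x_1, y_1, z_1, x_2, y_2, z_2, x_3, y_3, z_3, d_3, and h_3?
x_1 = 13.5
y_1 = 8.5
z_1 = 2.5
x_2 = 5
y_2 = 8.5
z_2 = 10.5
x_3 = 1.5
y_3 = 13.5
z_3 = 2
d_3 = 2
h_3 = 6.5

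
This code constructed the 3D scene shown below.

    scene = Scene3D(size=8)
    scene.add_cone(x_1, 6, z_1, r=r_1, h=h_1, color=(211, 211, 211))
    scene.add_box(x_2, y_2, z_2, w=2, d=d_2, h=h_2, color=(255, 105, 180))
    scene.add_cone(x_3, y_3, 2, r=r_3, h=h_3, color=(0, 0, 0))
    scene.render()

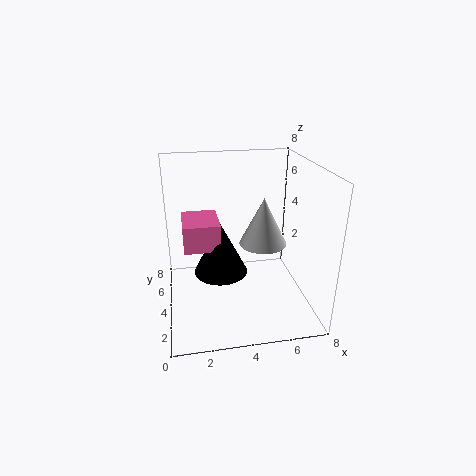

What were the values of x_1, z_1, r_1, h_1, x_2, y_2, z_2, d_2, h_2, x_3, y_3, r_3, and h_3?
x_1 = 6, z_1 = 2.5, r_1 = 1.5, h_1 = 3, x_2 = 1, y_2 = 3.5, z_2 = 3.5, d_2 = 2.5, h_2 = 1.5, x_3 = 3, y_3 = 4, r_3 = 1.5, h_3 = 3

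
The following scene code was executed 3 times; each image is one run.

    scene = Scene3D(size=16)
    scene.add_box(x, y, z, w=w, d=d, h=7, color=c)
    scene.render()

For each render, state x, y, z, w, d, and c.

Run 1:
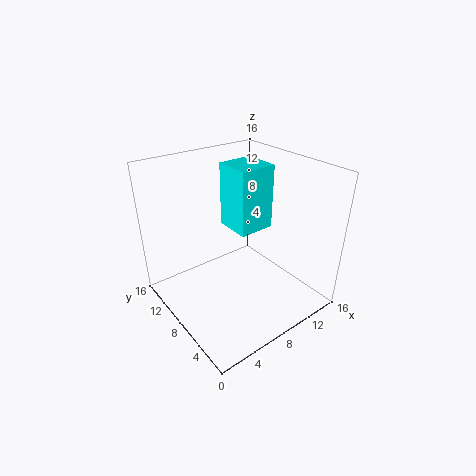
x = 7.5; y = 6.5; z = 9; w = 4; d = 4; c = 'cyan'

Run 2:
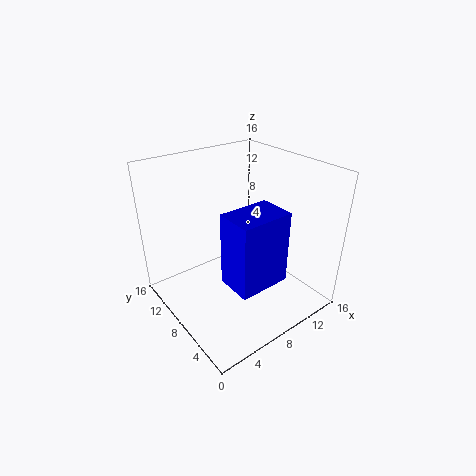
x = 3; y = 0.5; z = 7; w = 5; d = 3.5; c = 'blue'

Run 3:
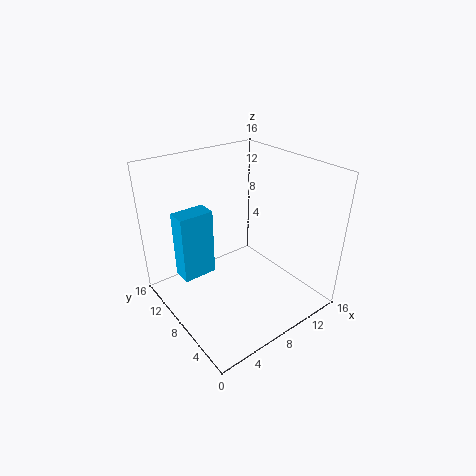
x = 1; y = 7.5; z = 5.5; w = 3.5; d = 2; c = 'deepskyblue'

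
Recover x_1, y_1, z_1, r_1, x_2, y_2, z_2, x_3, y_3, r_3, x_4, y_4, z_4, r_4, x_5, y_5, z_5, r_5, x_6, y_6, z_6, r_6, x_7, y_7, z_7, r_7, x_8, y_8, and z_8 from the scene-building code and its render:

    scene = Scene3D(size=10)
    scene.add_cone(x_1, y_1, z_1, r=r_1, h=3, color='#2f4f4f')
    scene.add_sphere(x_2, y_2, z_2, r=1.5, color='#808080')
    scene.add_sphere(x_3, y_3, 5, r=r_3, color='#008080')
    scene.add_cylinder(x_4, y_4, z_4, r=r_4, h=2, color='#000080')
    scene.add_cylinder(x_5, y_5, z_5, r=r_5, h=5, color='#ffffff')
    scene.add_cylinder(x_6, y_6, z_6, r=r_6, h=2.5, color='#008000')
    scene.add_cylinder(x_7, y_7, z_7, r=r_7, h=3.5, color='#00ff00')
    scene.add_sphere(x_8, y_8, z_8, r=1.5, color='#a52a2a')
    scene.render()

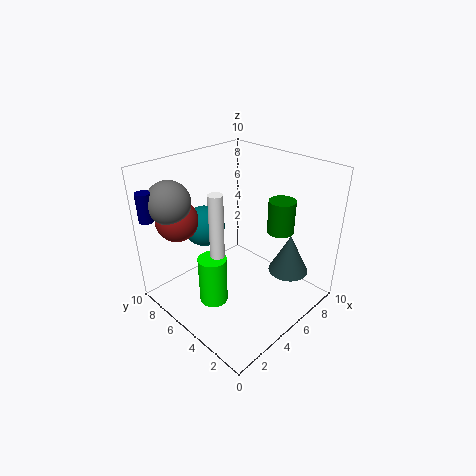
x_1 = 8.5, y_1 = 3, z_1 = 1.5, r_1 = 1.5, x_2 = 2, y_2 = 8.5, z_2 = 7.5, x_3 = 4.5, y_3 = 8, r_3 = 1.5, x_4 = 0.5, y_4 = 9, z_4 = 6.5, r_4 = 0.5, x_5 = 3.5, y_5 = 5.5, z_5 = 3.5, r_5 = 0.5, x_6 = 8.5, y_6 = 4, z_6 = 4.5, r_6 = 1, x_7 = 3, y_7 = 5.5, z_7 = 0.5, r_7 = 1, x_8 = 2.5, y_8 = 8.5, z_8 = 6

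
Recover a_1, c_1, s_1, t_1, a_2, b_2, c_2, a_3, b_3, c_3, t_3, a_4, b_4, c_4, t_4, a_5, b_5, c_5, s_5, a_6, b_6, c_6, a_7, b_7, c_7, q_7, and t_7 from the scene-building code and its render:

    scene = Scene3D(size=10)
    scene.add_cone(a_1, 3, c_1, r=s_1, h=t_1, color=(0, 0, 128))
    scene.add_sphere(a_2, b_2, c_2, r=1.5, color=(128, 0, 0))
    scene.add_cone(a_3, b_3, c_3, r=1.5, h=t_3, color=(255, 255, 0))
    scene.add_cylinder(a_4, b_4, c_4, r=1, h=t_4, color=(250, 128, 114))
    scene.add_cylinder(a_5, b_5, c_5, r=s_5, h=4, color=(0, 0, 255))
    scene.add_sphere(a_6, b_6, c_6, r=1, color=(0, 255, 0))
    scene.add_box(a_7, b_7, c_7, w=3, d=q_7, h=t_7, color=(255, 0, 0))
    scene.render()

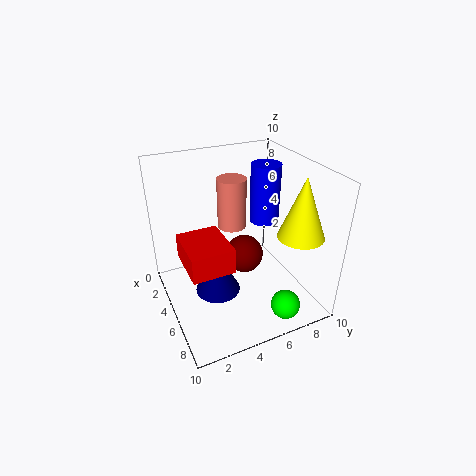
a_1 = 6
c_1 = 2
s_1 = 1.5
t_1 = 3
a_2 = 3
b_2 = 6.5
c_2 = 2
a_3 = 8
b_3 = 8
c_3 = 6
t_3 = 4
a_4 = 4
b_4 = 5
c_4 = 5.5
t_4 = 3.5
a_5 = 5
b_5 = 7
c_5 = 6
s_5 = 1
a_6 = 8.5
b_6 = 7
c_6 = 1
a_7 = 6
b_7 = 0.5
c_7 = 5.5
q_7 = 2.5
t_7 = 1.5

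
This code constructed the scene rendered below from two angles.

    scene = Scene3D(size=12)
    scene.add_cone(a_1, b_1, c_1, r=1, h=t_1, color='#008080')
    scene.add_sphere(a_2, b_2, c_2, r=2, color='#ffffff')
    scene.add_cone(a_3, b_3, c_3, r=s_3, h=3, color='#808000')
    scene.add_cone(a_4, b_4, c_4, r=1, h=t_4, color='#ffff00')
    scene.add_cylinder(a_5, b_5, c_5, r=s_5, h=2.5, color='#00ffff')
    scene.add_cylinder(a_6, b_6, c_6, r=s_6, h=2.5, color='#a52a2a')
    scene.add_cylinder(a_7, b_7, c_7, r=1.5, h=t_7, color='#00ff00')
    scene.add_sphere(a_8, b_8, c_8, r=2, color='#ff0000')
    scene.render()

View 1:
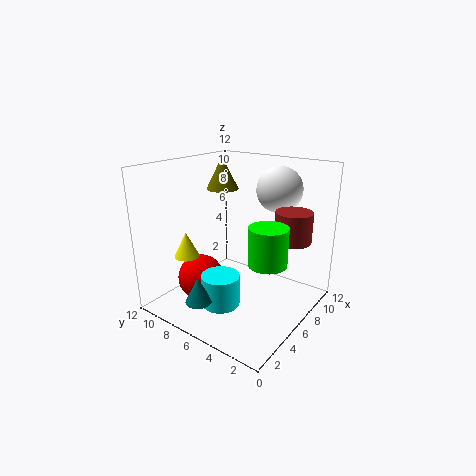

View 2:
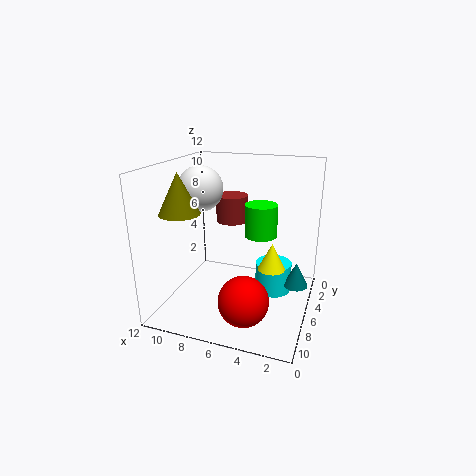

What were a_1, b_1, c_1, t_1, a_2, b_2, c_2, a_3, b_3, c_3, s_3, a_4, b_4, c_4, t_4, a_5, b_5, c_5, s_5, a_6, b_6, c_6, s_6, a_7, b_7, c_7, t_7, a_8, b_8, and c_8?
a_1 = 1, b_1 = 6, c_1 = 2.5, t_1 = 2, a_2 = 10, b_2 = 4.5, c_2 = 9.5, a_3 = 9, b_3 = 10, c_3 = 9, s_3 = 1.5, a_4 = 2.5, b_4 = 8.5, c_4 = 5, t_4 = 2, a_5 = 3, b_5 = 5.5, c_5 = 1.5, s_5 = 1.5, a_6 = 8, b_6 = 2, c_6 = 6, s_6 = 1.5, a_7 = 5, b_7 = 2.5, c_7 = 5, t_7 = 3, a_8 = 4.5, b_8 = 9, c_8 = 2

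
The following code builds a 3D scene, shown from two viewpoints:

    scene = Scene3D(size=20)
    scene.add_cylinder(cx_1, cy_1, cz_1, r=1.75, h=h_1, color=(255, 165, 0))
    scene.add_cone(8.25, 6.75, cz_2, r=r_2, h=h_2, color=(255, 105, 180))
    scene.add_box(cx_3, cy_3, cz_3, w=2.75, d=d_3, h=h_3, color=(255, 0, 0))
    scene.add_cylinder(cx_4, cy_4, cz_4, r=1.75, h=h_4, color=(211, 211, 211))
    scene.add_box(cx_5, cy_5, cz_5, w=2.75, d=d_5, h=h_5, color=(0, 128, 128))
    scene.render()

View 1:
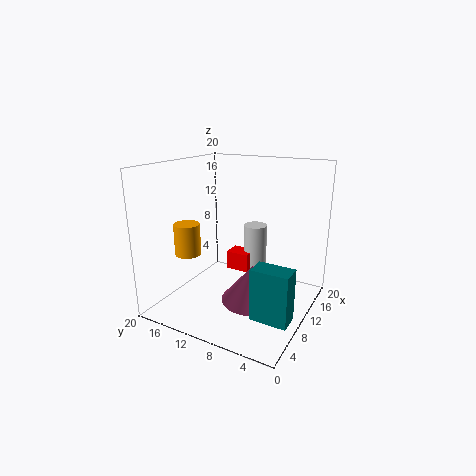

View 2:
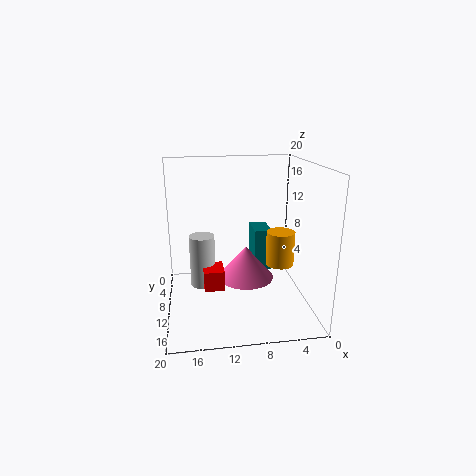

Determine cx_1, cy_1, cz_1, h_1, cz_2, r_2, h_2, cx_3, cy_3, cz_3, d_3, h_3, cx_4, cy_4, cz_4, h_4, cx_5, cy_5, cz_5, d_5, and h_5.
cx_1 = 5.5; cy_1 = 15.25; cz_1 = 8.25; h_1 = 4.25; cz_2 = 2.25; r_2 = 4.25; h_2 = 5; cx_3 = 12.25; cy_3 = 9.75; cz_3 = 3.75; d_3 = 3.5; h_3 = 2.75; cx_4 = 15; cy_4 = 9.75; cz_4 = 3.25; h_4 = 7.25; cx_5 = 3.75; cy_5 = 0.25; cz_5 = 2.25; d_5 = 4.75; h_5 = 6.75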